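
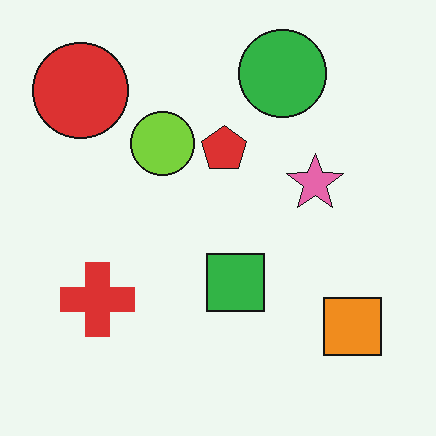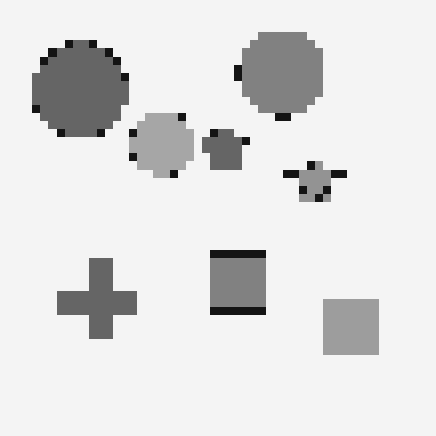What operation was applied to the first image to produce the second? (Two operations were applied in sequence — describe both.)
The transformation is: converted to grayscale, then moderately pixelated.

All color is removed — every shape is now a shade of grey. Shapes are reduced to large square blocks; fine edges and outlines are lost — a downscale-then-upscale (mosaic) effect.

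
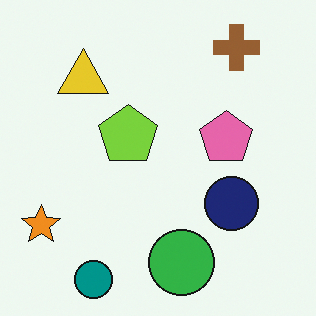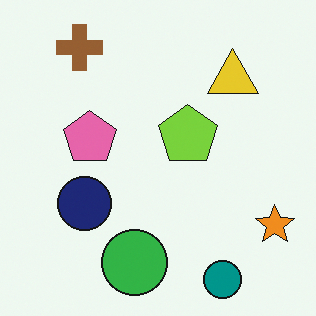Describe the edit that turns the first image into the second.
Flipped horizontally (left ↔ right).

The orange star is in the bottom-left of the first image and the bottom-right of the second — shapes on opposite sides of the vertical midline have swapped in a mirror flip.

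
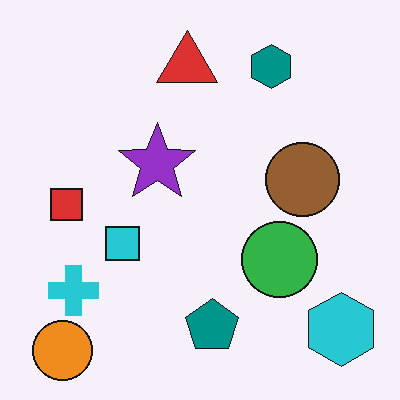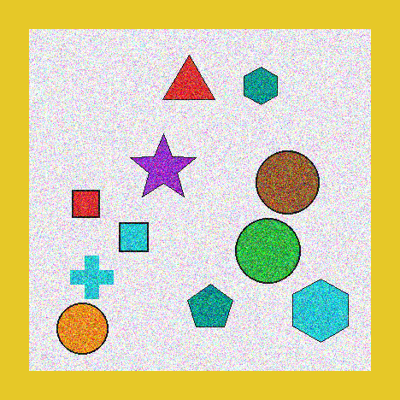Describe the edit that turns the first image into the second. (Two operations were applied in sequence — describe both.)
The second image is the first degraded with heavy additive noise, then framed with a yellow border.

Random speckle covers the whole image, including the flat background. A solid yellow frame runs around the edge of the second image, with the content slightly shrunk inside it.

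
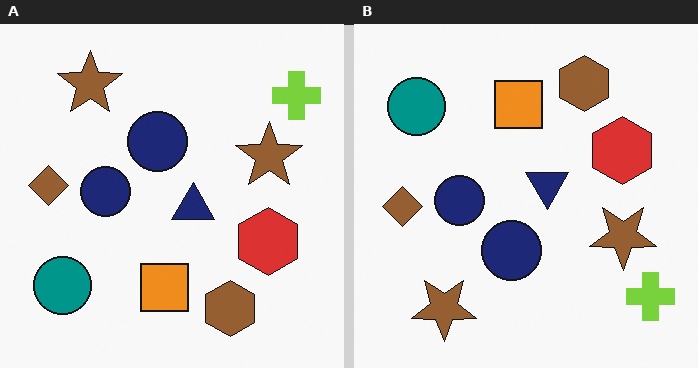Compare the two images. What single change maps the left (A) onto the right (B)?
It was flipped vertically (top ↔ bottom).

The brown hexagon is in the bottom-right of the left (A) image and the top-right of the right (B) — shapes on opposite sides of the horizontal midline have swapped in a mirror flip.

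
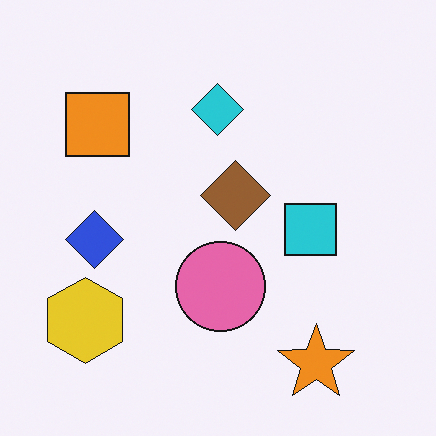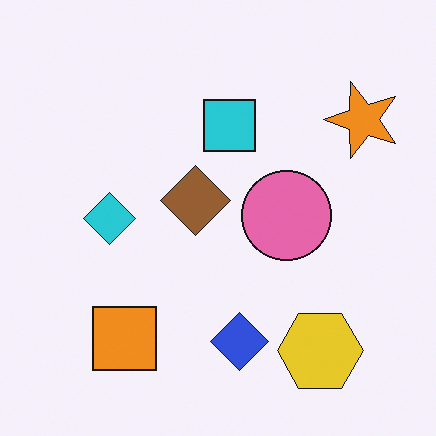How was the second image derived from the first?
It was rotated 90° counter-clockwise.

The orange star sits in the bottom-right of the first image and the top-right of the second — consistent with a whole-image 90° counter-clockwise rotation.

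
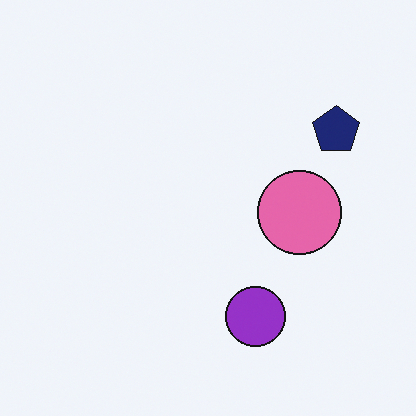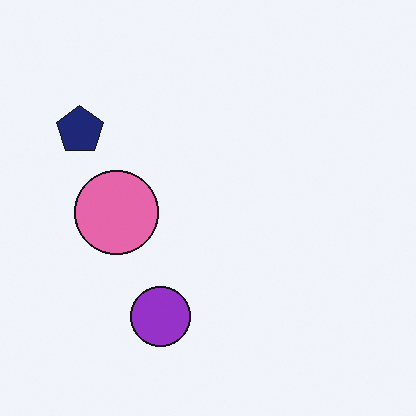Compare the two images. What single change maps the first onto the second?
The transformation is: flipped horizontally (left ↔ right).

The navy pentagon is in the top-right of the first image and the top-left of the second — shapes on opposite sides of the vertical midline have swapped in a mirror flip.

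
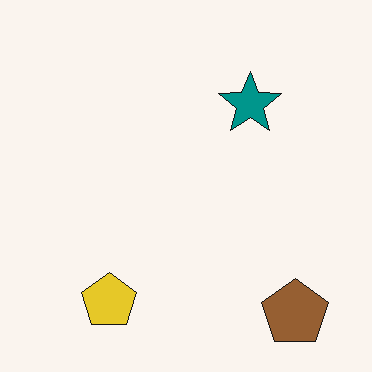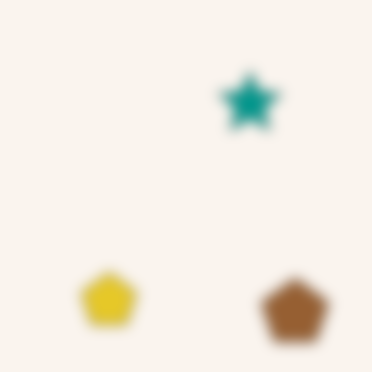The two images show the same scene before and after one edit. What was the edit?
The second image is the first heavily blurred.

Shape edges and outlines are uniformly softened across the whole image.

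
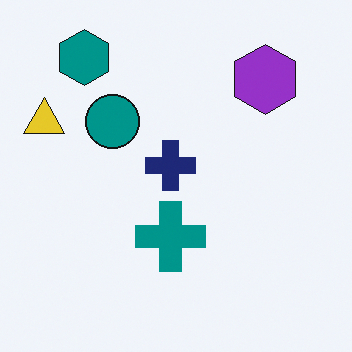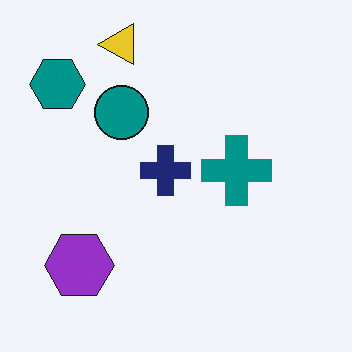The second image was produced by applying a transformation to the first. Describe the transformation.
The transformation is: transposed (reflected across the top-left ↔ bottom-right diagonal).

Shapes have swapped their row and column positions — what was in the top-right is now in the bottom-left — a diagonal reflection.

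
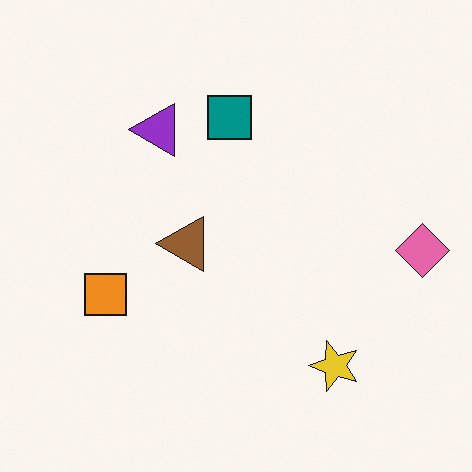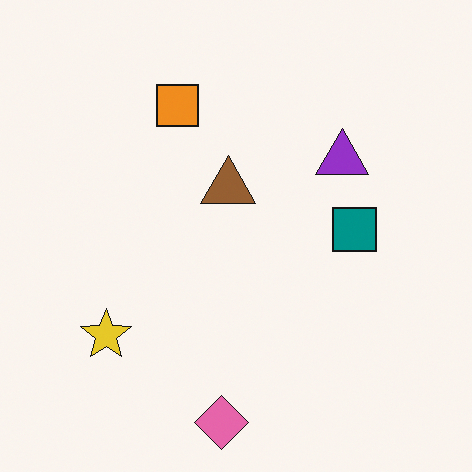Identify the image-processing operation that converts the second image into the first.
Rotated 90° counter-clockwise.

The pink diamond sits in the bottom of the second image and the right of the first — consistent with a whole-image 90° counter-clockwise rotation.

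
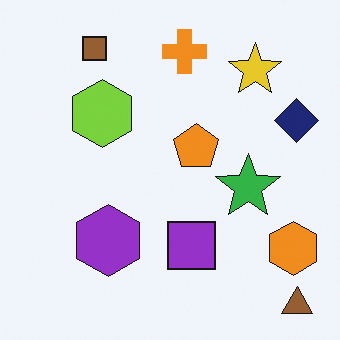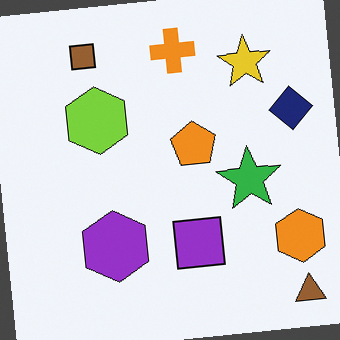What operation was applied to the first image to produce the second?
It was rotated counter-clockwise by a small amount.

Every shape is tilted by the same angle and the image corners show triangular fill wedges — a whole-image rotation by a non-right angle.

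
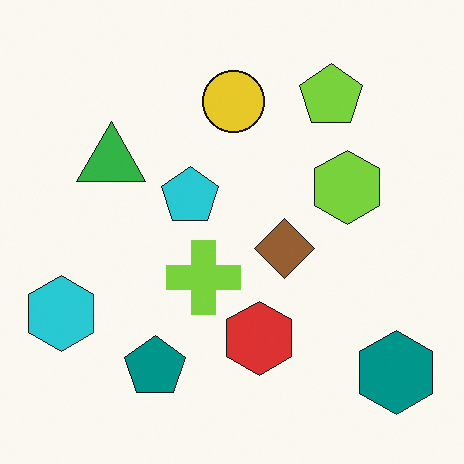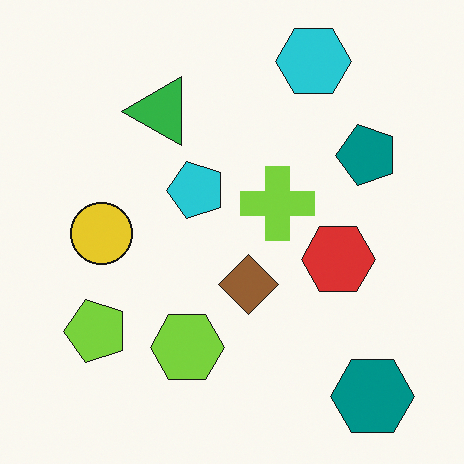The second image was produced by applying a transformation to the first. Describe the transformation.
The second image is the first transposed (reflected across the top-left ↔ bottom-right diagonal).

Shapes have swapped their row and column positions — what was in the top-right is now in the bottom-left — a diagonal reflection.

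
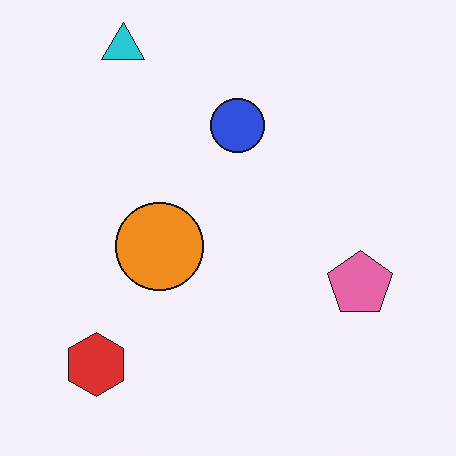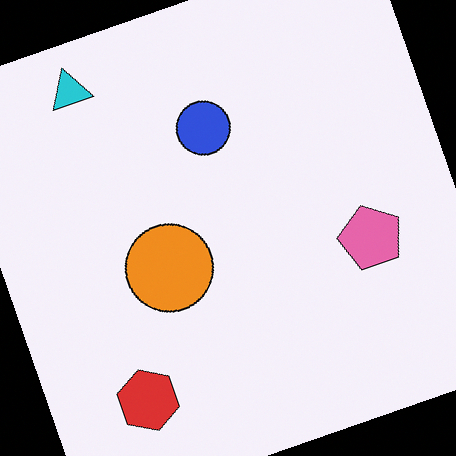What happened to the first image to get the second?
The transformation is: rotated counter-clockwise by a clearly visible amount.

Every shape is tilted by the same angle and the image corners show triangular fill wedges — a whole-image rotation by a non-right angle.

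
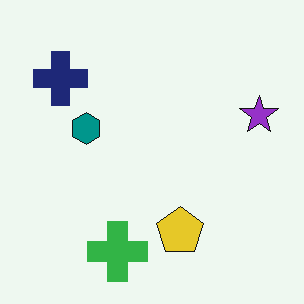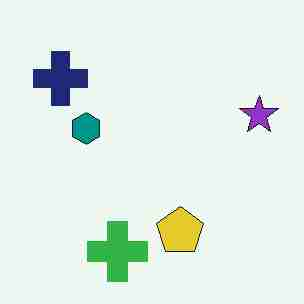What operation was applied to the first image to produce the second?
The image was degraded with heavy JPEG compression.

Blocky 8×8 compression artifacts appear around shape edges and the flat background shows ringing — characteristic JPEG degradation.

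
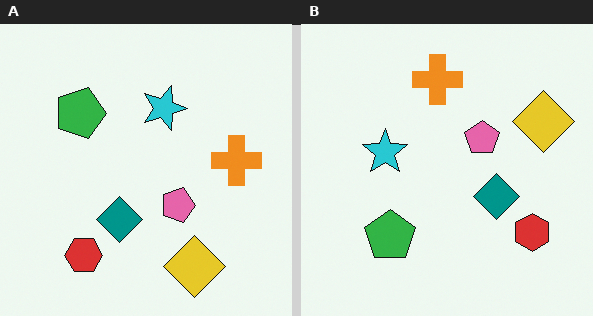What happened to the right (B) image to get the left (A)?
Rotated 90° clockwise.

The yellow diamond sits in the top-right of the right (B) image and the bottom of the left (A) — consistent with a whole-image 90° clockwise rotation.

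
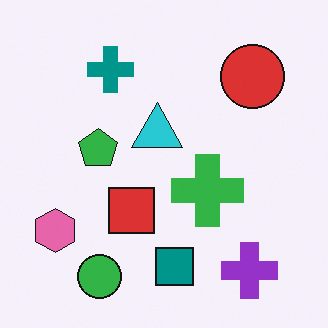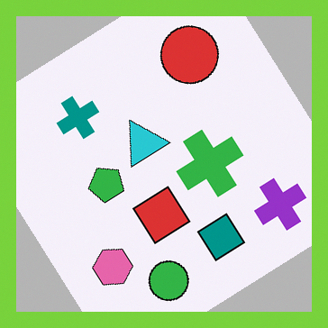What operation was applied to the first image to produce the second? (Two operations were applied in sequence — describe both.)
It was rotated counter-clockwise by a large amount — several tens of degrees, then framed with a lime border.

Every shape is tilted by the same angle and the image corners show triangular fill wedges — a whole-image rotation by a non-right angle. A solid lime frame runs around the edge of the second image, with the content slightly shrunk inside it.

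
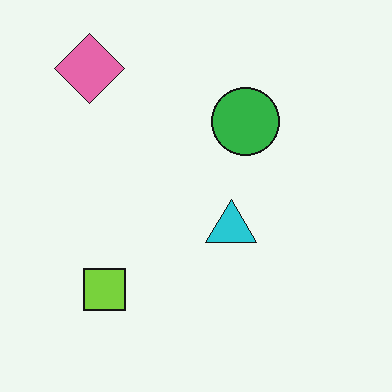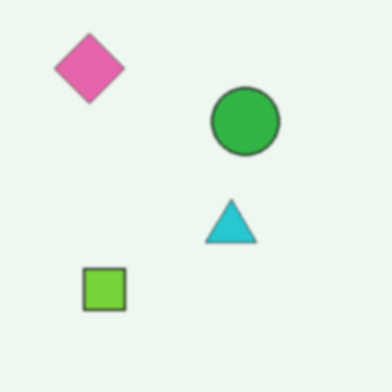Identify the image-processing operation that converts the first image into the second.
The second image is the first lightly blurred.

Shape edges and outlines are uniformly softened across the whole image.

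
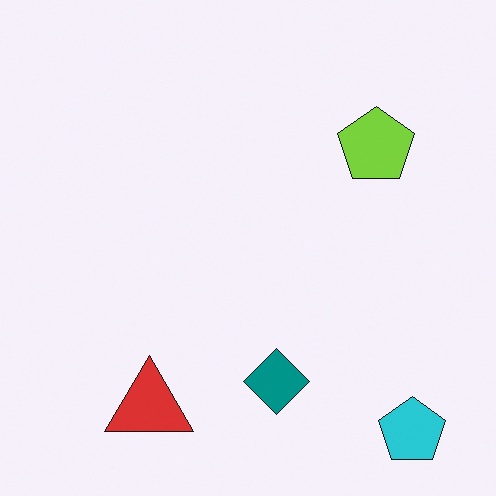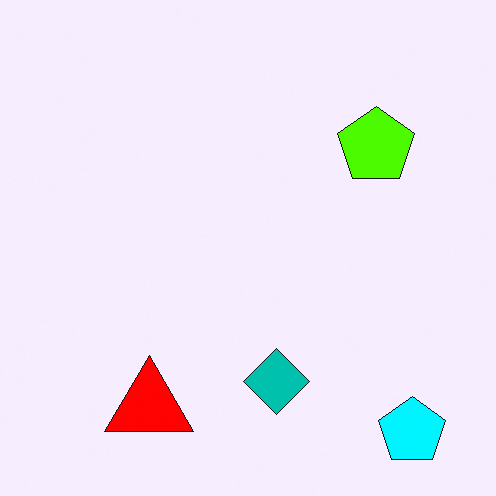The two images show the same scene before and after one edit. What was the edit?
Heavily oversaturated.

All colors are more vivid — a global saturation change.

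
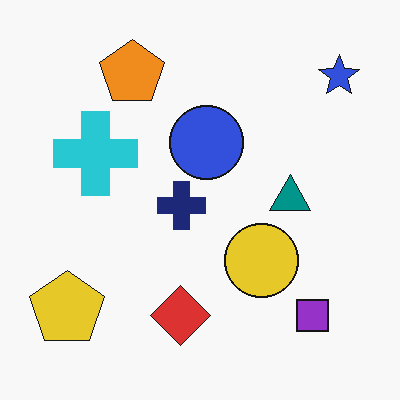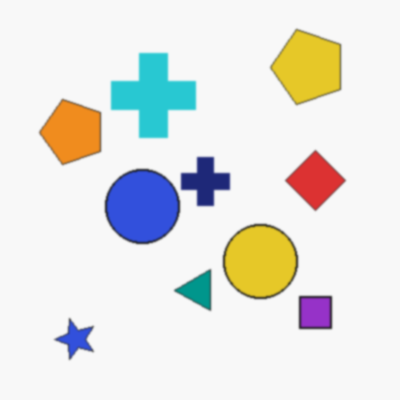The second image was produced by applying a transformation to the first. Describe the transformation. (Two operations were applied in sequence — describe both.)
The transformation is: transposed (reflected across the top-left ↔ bottom-right diagonal), then lightly blurred.

Shapes have swapped their row and column positions — what was in the top-right is now in the bottom-left — a diagonal reflection. Shape edges and outlines are uniformly softened across the whole image.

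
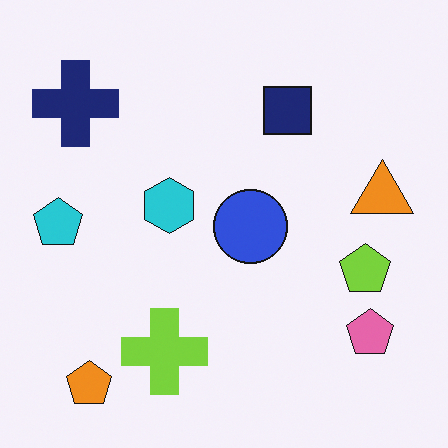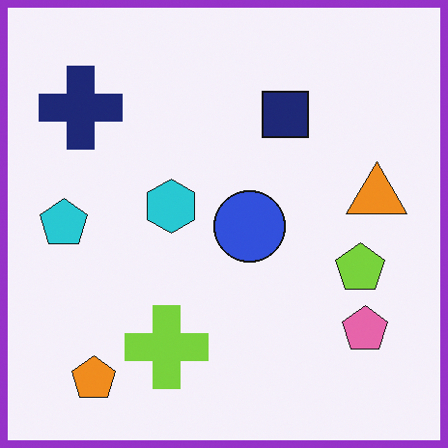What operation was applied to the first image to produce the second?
Framed with a purple border.

A solid purple frame runs around the edge of the second image, with the content slightly shrunk inside it.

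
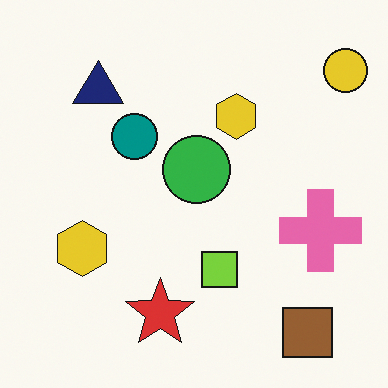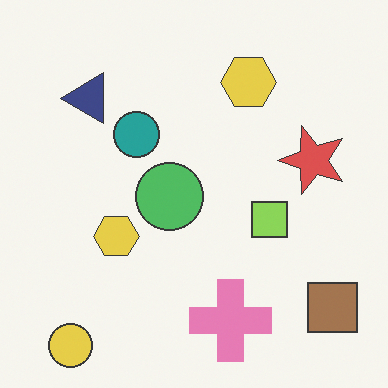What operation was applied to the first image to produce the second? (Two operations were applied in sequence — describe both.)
The image was given slightly reduced contrast, then transposed (reflected across the top-left ↔ bottom-right diagonal).

Tones are pushed toward mid-grey across the whole image — a global contrast change. Shapes have swapped their row and column positions — what was in the top-right is now in the bottom-left — a diagonal reflection.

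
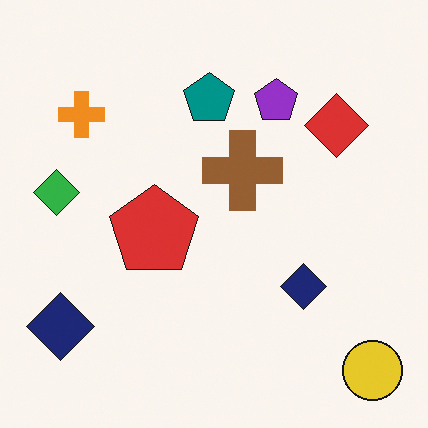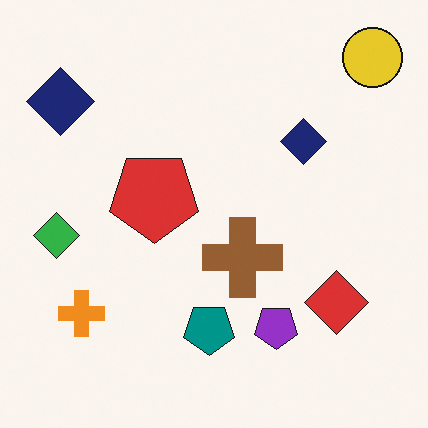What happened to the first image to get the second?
Flipped vertically (top ↔ bottom).

The yellow circle is in the bottom-right of the first image and the top-right of the second — shapes on opposite sides of the horizontal midline have swapped in a mirror flip.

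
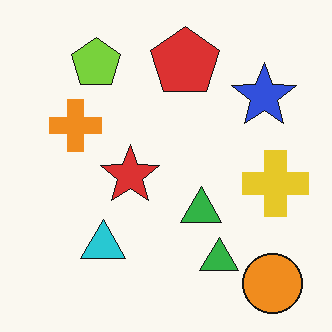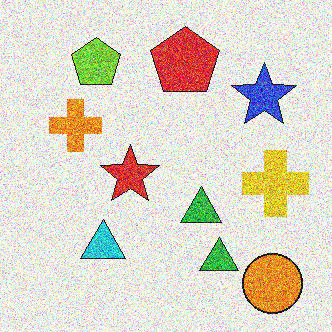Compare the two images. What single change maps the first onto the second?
The second image is the first degraded with strong gaussian noise.

Random speckle covers the whole image, including the flat background.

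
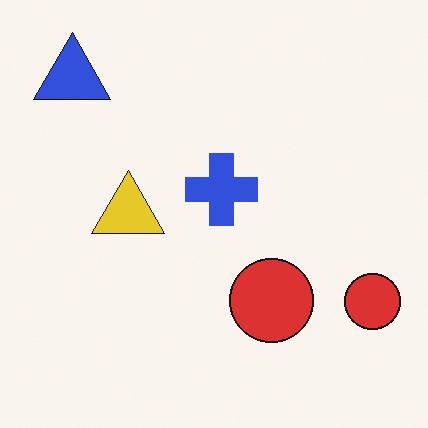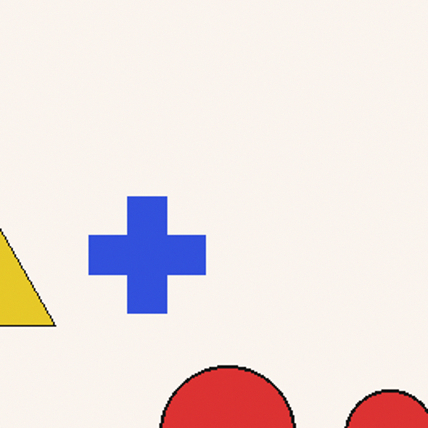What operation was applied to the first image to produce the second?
It was cropped slightly and scaled back up.

The visible shapes are larger and the field of view is narrower; shapes near the original edges may be partly or wholly outside the frame — a crop-and-rescale.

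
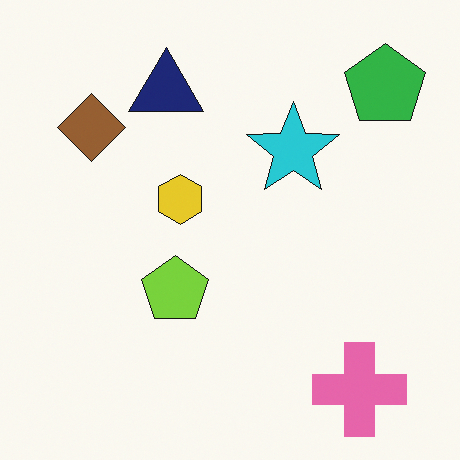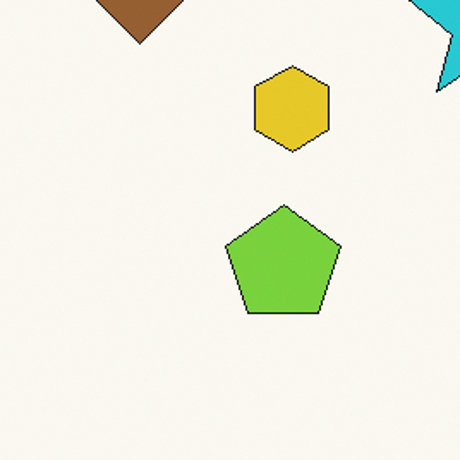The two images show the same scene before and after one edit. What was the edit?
The image was cropped to a noticeably smaller region and rescaled.

The visible shapes are larger and the field of view is narrower; shapes near the original edges may be partly or wholly outside the frame — a crop-and-rescale.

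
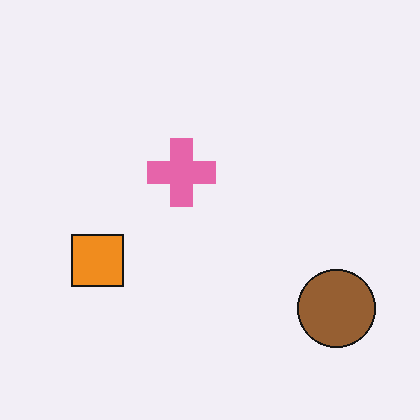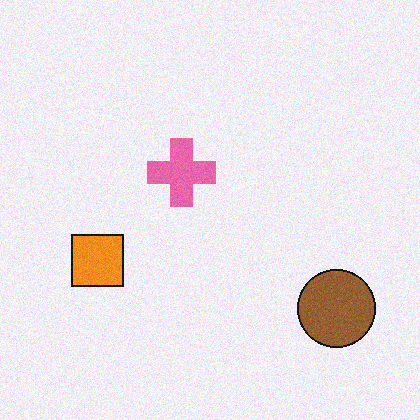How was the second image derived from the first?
The second image is the first degraded with a light layer of grain.

Random speckle covers the whole image, including the flat background.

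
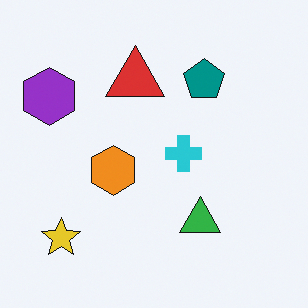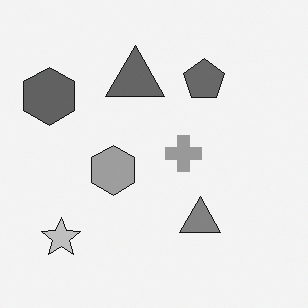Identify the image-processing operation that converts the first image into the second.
It was converted to grayscale.

All color is removed — every shape is now a shade of grey.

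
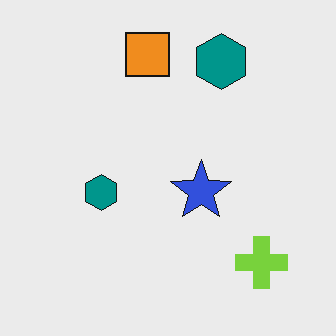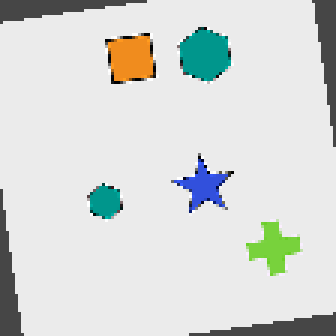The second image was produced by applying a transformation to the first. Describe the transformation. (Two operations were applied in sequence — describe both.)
This is the original image rotated counter-clockwise by a few degrees, then lightly pixelated (a mild mosaic effect).

Every shape is tilted by the same angle and the image corners show triangular fill wedges — a whole-image rotation by a non-right angle. Shapes are reduced to large square blocks; fine edges and outlines are lost — a downscale-then-upscale (mosaic) effect.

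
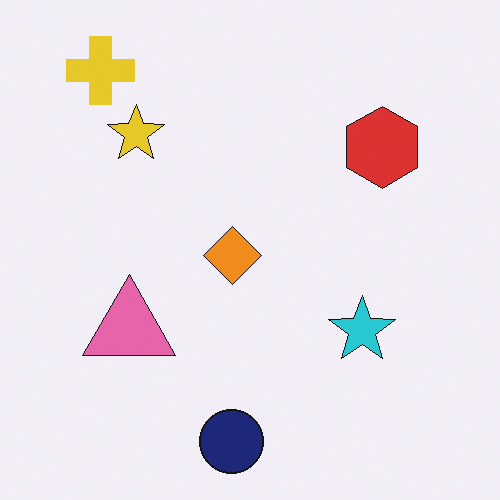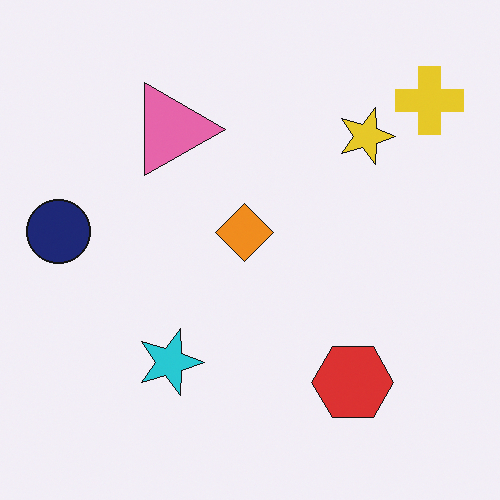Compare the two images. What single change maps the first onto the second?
The second image is the first rotated 90° clockwise.

The yellow cross sits in the top-left of the first image and the top-right of the second — consistent with a whole-image 90° clockwise rotation.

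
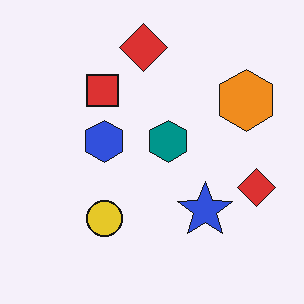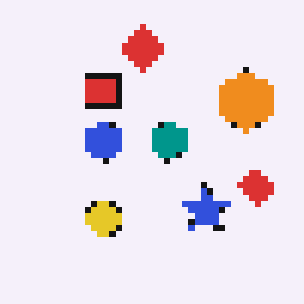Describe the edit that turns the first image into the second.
Moderately pixelated.

Shapes are reduced to large square blocks; fine edges and outlines are lost — a downscale-then-upscale (mosaic) effect.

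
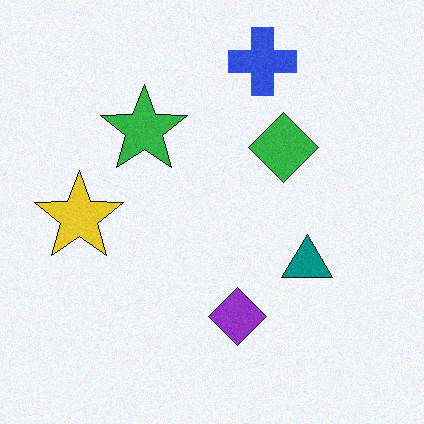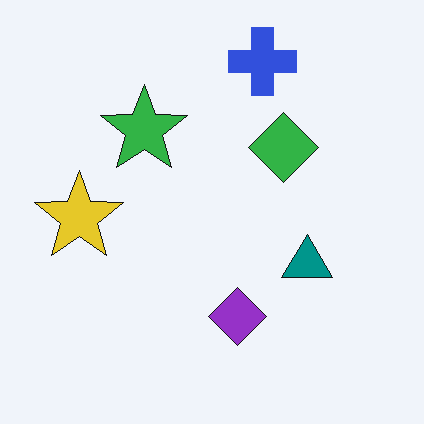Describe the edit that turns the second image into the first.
This is the original image degraded with light additive noise.

Random speckle covers the whole image, including the flat background.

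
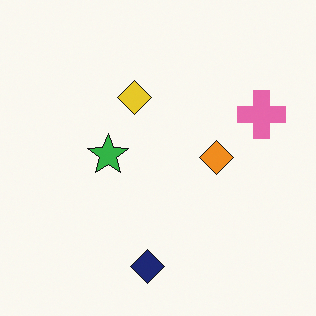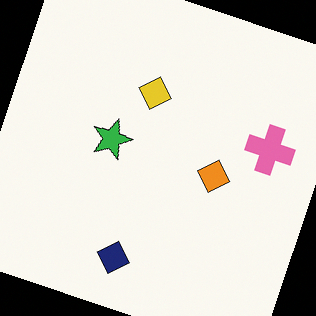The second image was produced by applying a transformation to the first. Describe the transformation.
It was rotated clockwise by a clearly visible amount.

Every shape is tilted by the same angle and the image corners show triangular fill wedges — a whole-image rotation by a non-right angle.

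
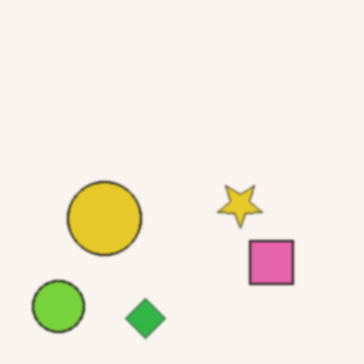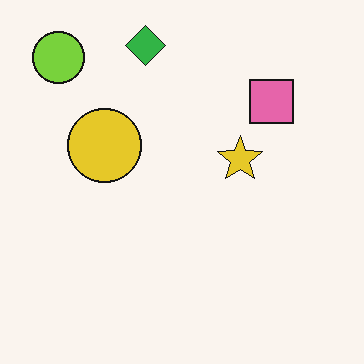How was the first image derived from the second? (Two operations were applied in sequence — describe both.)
The image was flipped vertically (top ↔ bottom), then slightly softened.

The green diamond is in the top of the second image and the bottom of the first — shapes on opposite sides of the horizontal midline have swapped in a mirror flip. Shape edges and outlines are uniformly softened across the whole image.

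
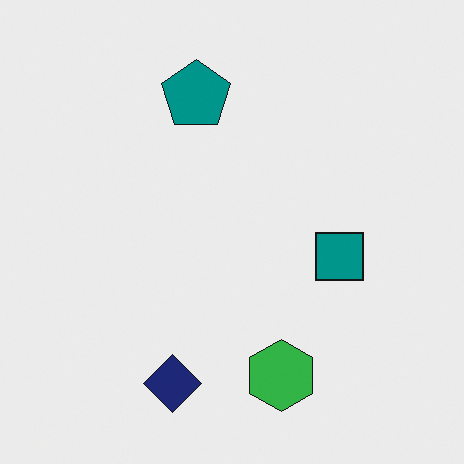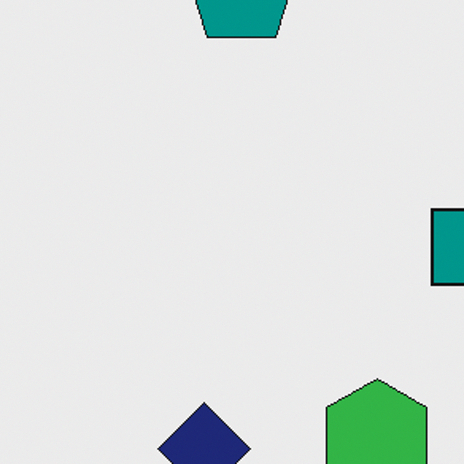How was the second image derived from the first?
This is the original image cropped slightly and scaled back up.

The visible shapes are larger and the field of view is narrower; shapes near the original edges may be partly or wholly outside the frame — a crop-and-rescale.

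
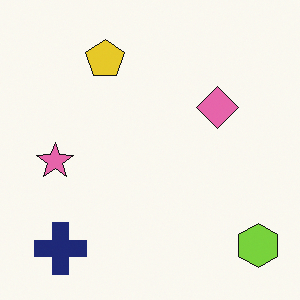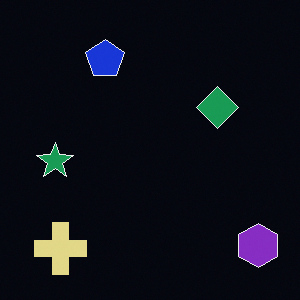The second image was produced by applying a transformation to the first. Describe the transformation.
The transformation is: color-inverted (negative).

The light background has become dark and every shape's color is its complement — a photographic negative.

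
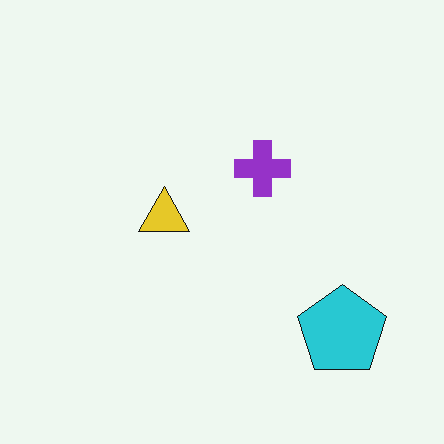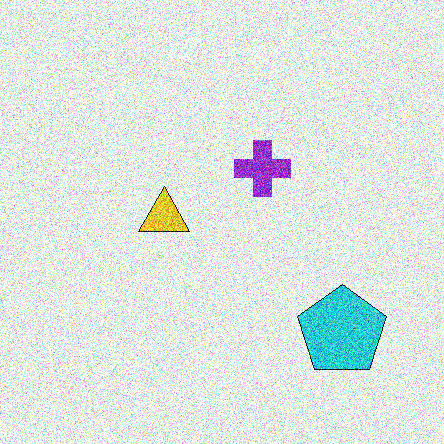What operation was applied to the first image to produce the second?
This is the original image degraded with a thick layer of grain.

Random speckle covers the whole image, including the flat background.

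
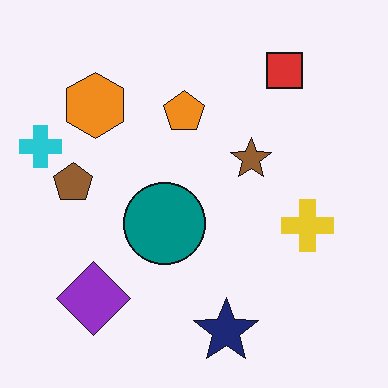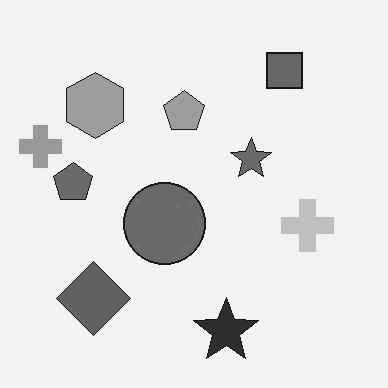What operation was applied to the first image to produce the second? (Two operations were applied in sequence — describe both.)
The transformation is: given moderate JPEG compression, then converted to grayscale.

Blocky 8×8 compression artifacts appear around shape edges and the flat background shows ringing — characteristic JPEG degradation. All color is removed — every shape is now a shade of grey.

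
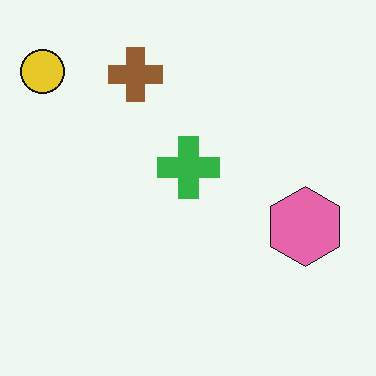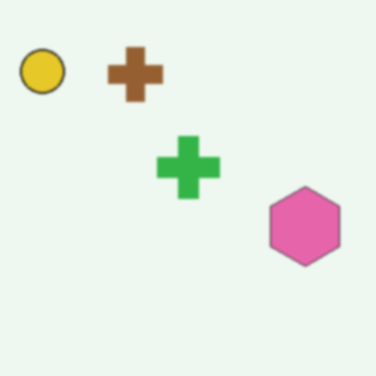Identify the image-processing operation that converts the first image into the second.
The transformation is: lightly blurred.

Shape edges and outlines are uniformly softened across the whole image.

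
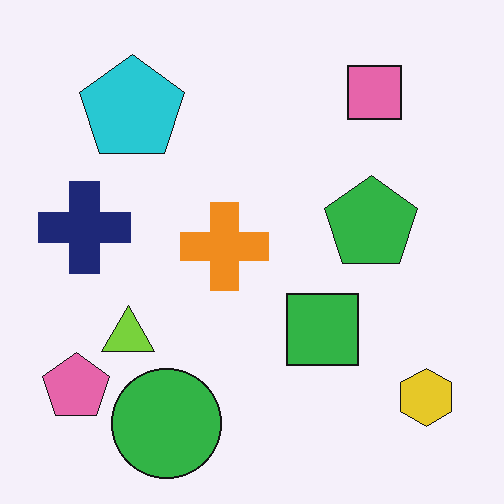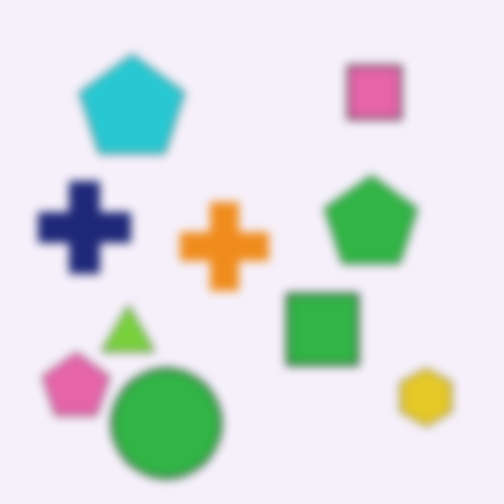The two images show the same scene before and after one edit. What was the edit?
Noticeably gaussian-blurred.

Shape edges and outlines are uniformly softened across the whole image.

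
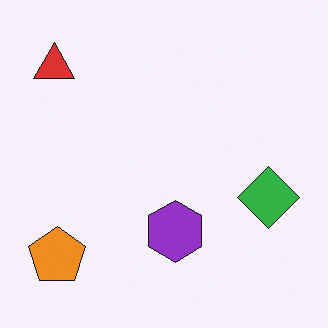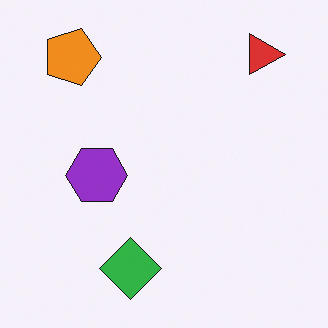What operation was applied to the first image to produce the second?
It was rotated 90° clockwise.

The red triangle sits in the top-left of the first image and the top-right of the second — consistent with a whole-image 90° clockwise rotation.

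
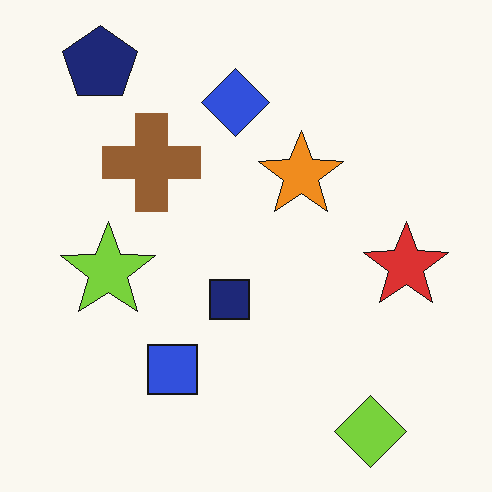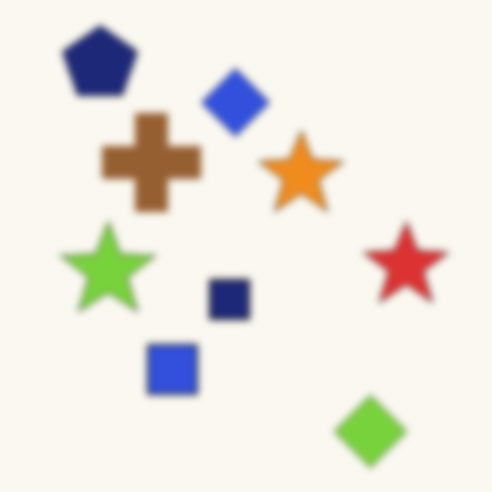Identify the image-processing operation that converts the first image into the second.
This is the original image moderately blurred.

Shape edges and outlines are uniformly softened across the whole image.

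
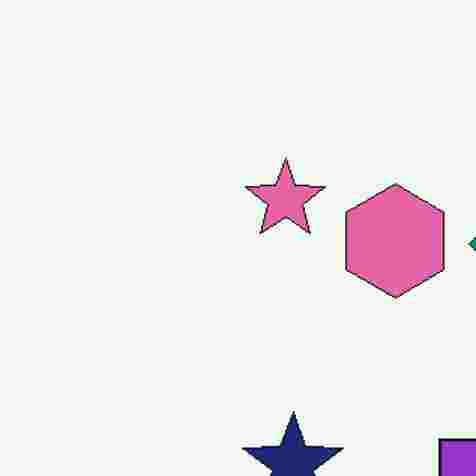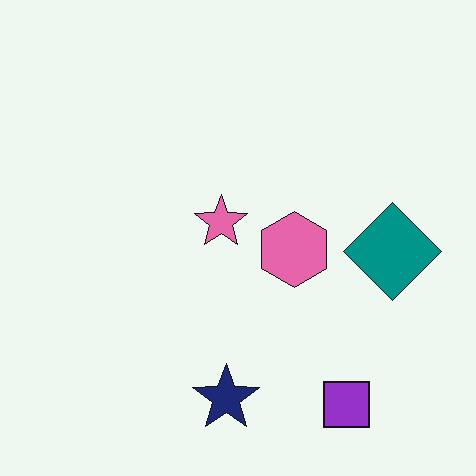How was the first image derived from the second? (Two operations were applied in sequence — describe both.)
It was cropped to a modestly smaller region and rescaled, then degraded with heavy JPEG compression.

The visible shapes are larger and the field of view is narrower; shapes near the original edges may be partly or wholly outside the frame — a crop-and-rescale. Blocky 8×8 compression artifacts appear around shape edges and the flat background shows ringing — characteristic JPEG degradation.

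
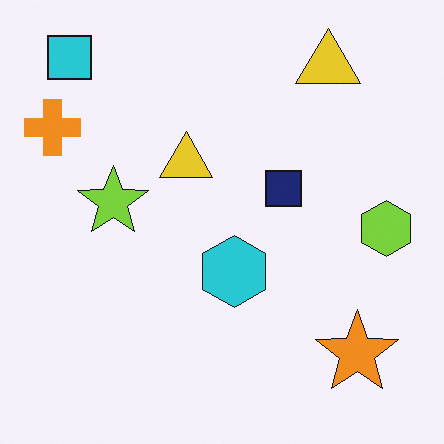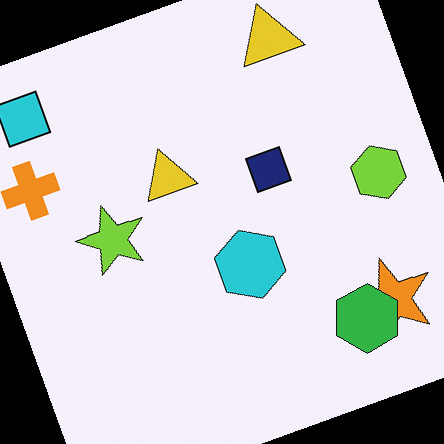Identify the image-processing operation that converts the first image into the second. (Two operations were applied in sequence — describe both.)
Rotated counter-clockwise by a moderate amount, then overlaid with an additional green hexagon.

Every shape is tilted by the same angle and the image corners show triangular fill wedges — a whole-image rotation by a non-right angle. A green hexagon appears in the second image that is absent from the first.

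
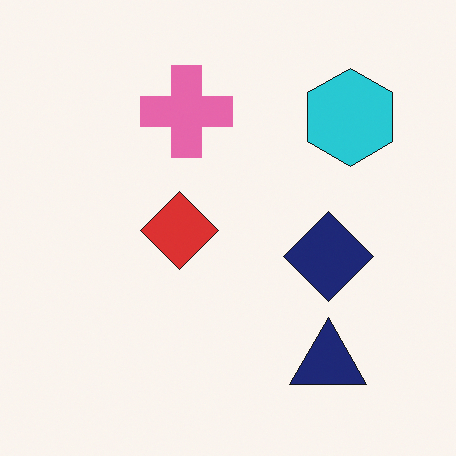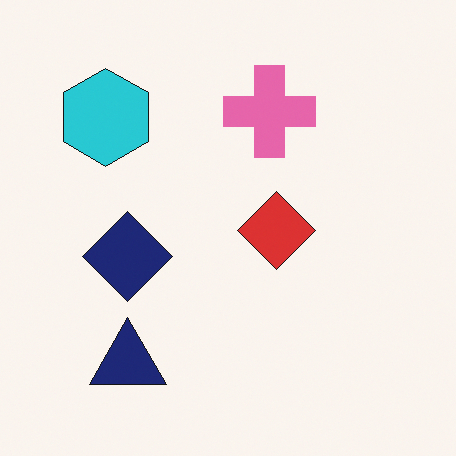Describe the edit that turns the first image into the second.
The second image is the first flipped horizontally (left ↔ right).

The cyan hexagon is in the top-right of the first image and the top-left of the second — shapes on opposite sides of the vertical midline have swapped in a mirror flip.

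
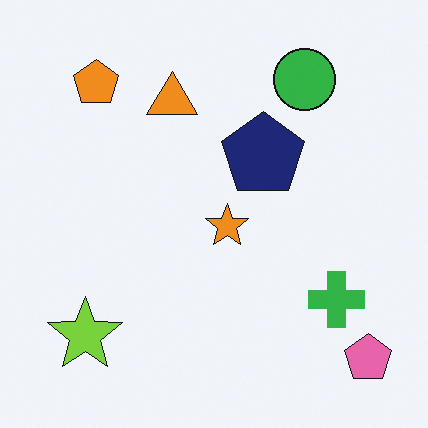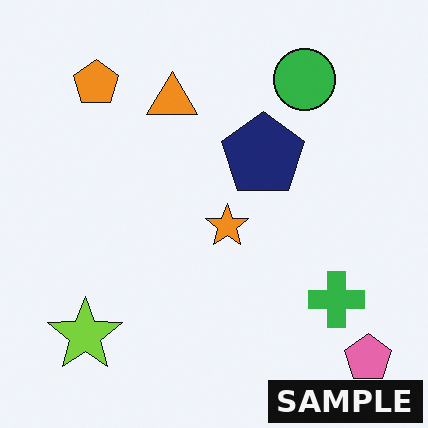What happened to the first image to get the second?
The second image is the first watermarked with the text "SAMPLE" in the lower-right corner.

A dark label reading "SAMPLE" appears in the lower-right corner.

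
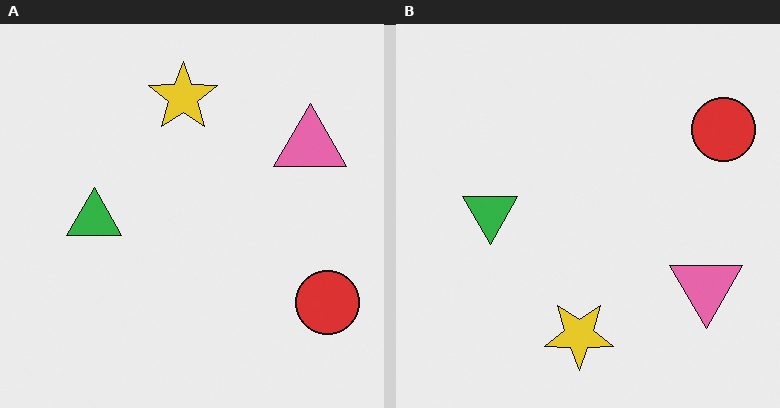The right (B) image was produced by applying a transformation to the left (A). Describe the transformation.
The transformation is: flipped vertically (top ↔ bottom).

The yellow star is in the top of the left (A) image and the bottom of the right (B) — shapes on opposite sides of the horizontal midline have swapped in a mirror flip.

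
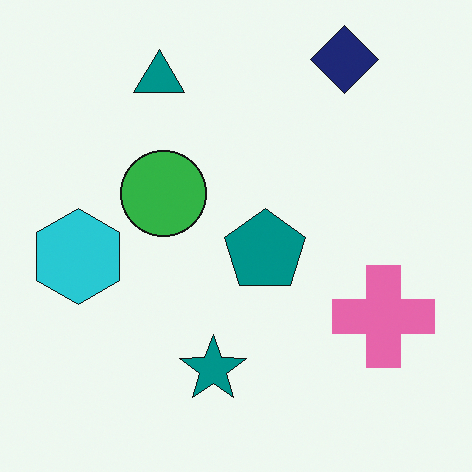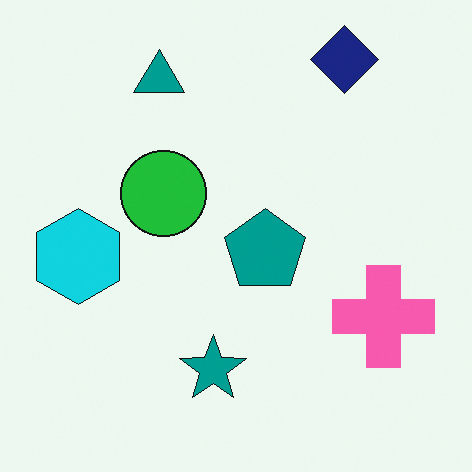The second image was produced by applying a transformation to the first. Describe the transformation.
Slightly oversaturated.

All colors are more vivid — a global saturation change.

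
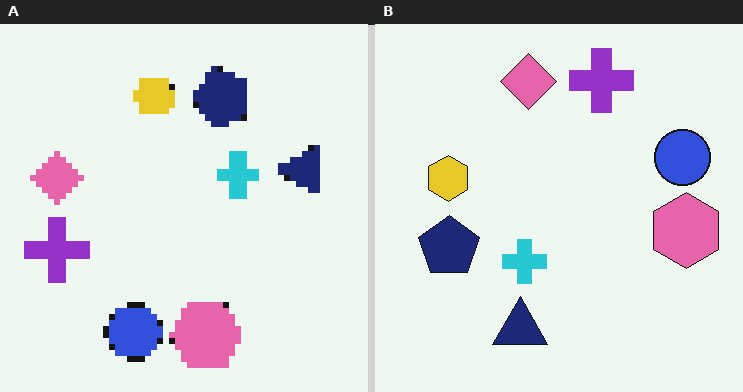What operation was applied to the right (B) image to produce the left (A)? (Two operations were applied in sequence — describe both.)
The image was pixelated into visible square blocks, then transposed (reflected across the top-left ↔ bottom-right diagonal).

Shapes are reduced to large square blocks; fine edges and outlines are lost — a downscale-then-upscale (mosaic) effect. Shapes have swapped their row and column positions — what was in the top-right is now in the bottom-left — a diagonal reflection.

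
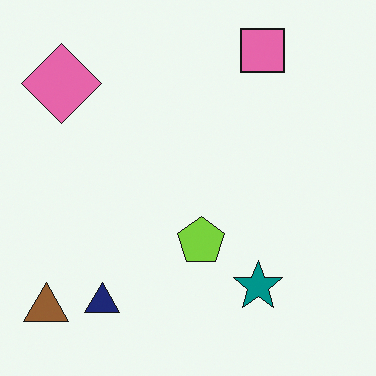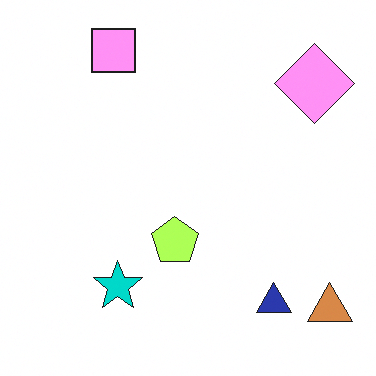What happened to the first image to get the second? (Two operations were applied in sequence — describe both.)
The image was noticeably brightened, then flipped horizontally (left ↔ right).

Every pixel — background and shapes alike — is uniformly brightened. The brown triangle is in the bottom-left of the first image and the bottom-right of the second — shapes on opposite sides of the vertical midline have swapped in a mirror flip.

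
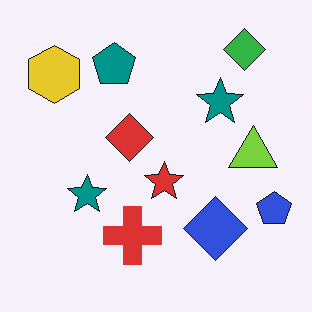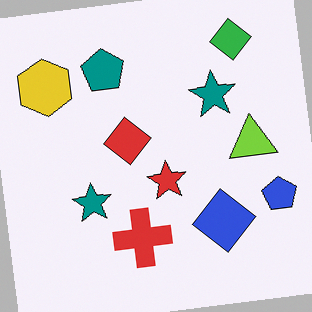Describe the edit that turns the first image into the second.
Rotated counter-clockwise by a slight angle.

Every shape is tilted by the same angle and the image corners show triangular fill wedges — a whole-image rotation by a non-right angle.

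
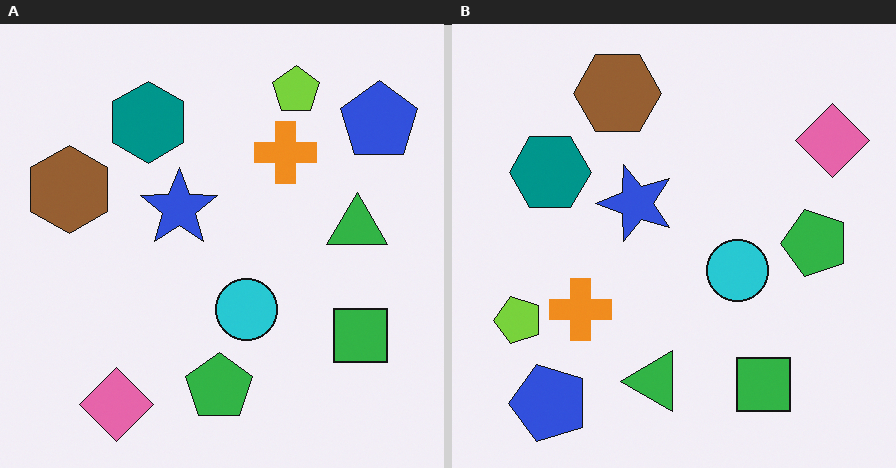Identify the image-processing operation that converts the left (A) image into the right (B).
Transposed (reflected across the top-left ↔ bottom-right diagonal).

Shapes have swapped their row and column positions — what was in the top-right is now in the bottom-left — a diagonal reflection.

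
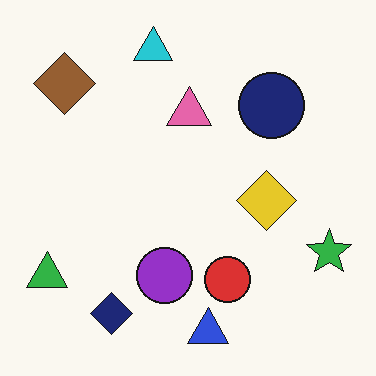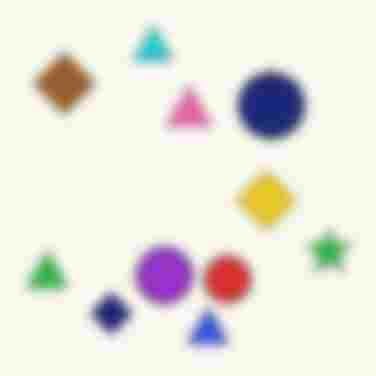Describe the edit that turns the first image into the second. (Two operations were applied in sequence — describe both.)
This is the original image strongly gaussian-blurred, then degraded with heavy JPEG compression.

Shape edges and outlines are uniformly softened across the whole image. Blocky 8×8 compression artifacts appear around shape edges and the flat background shows ringing — characteristic JPEG degradation.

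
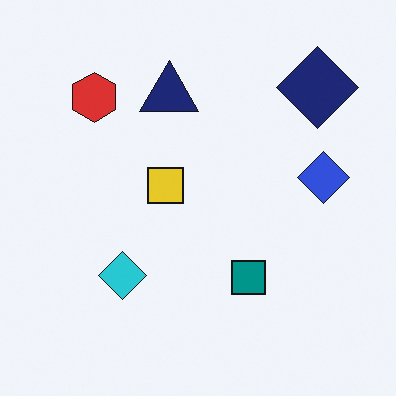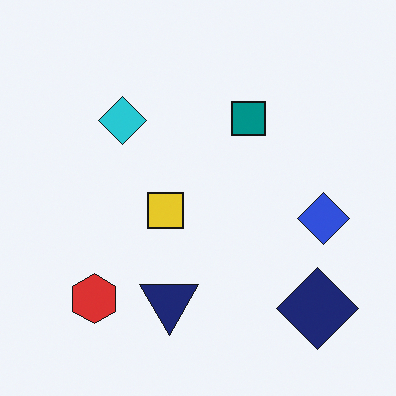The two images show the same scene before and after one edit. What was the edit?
This is the original image flipped vertically (top ↔ bottom).

The navy diamond is in the top-right of the first image and the bottom-right of the second — shapes on opposite sides of the horizontal midline have swapped in a mirror flip.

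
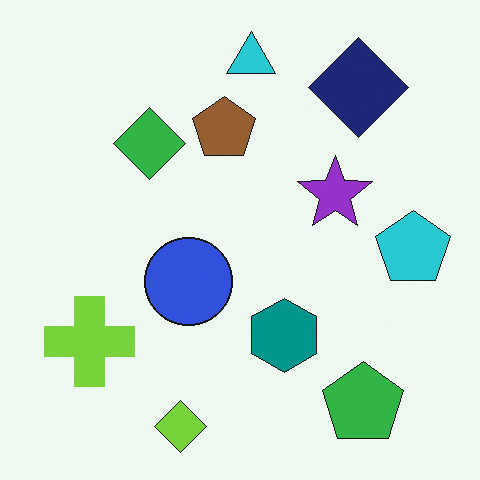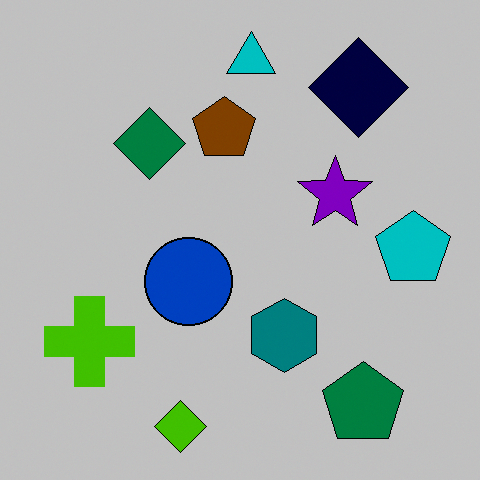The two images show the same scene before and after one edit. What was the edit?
The image was aggressively posterized.

Each flat color has snapped to a coarser quantized level — most visibly, the near-white background has dropped to a flat grey.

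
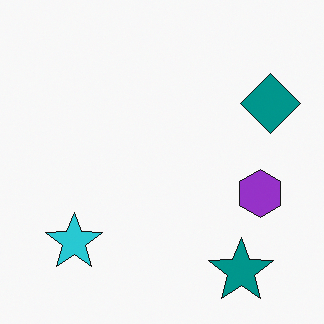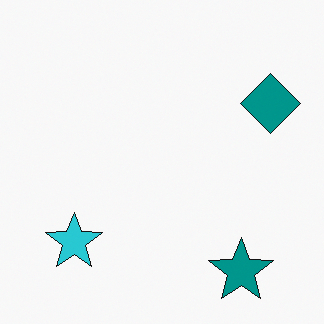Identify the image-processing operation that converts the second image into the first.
The first image is the second overlaid with an additional purple hexagon.

A purple hexagon appears in the first image that is absent from the second.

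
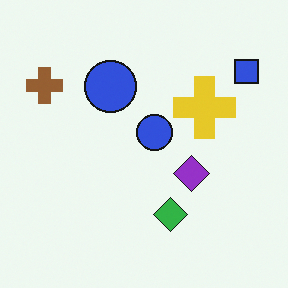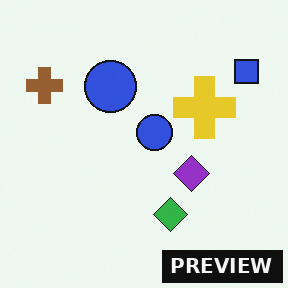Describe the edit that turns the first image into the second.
Watermarked with the text "PREVIEW" in the lower-right corner.

A dark label reading "PREVIEW" appears in the lower-right corner.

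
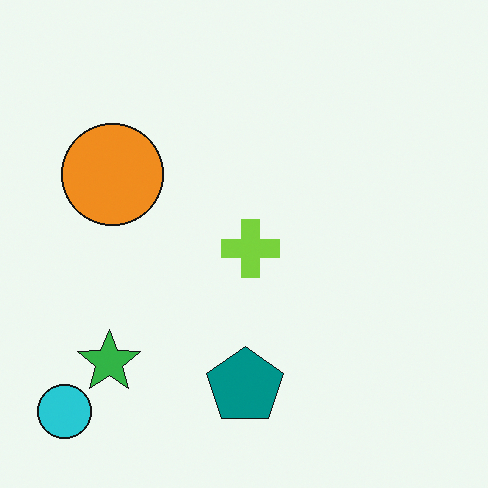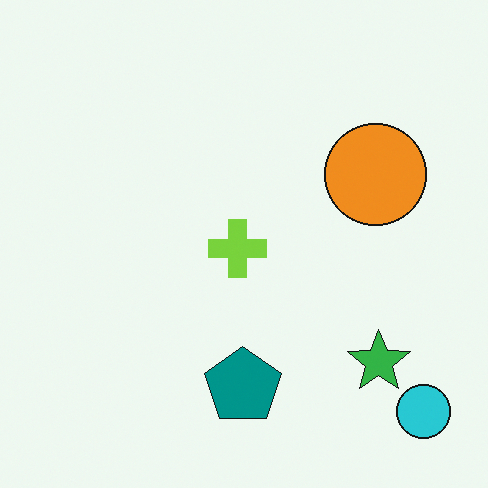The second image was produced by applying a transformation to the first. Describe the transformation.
Flipped horizontally (left ↔ right).

The cyan circle is in the bottom-left of the first image and the bottom-right of the second — shapes on opposite sides of the vertical midline have swapped in a mirror flip.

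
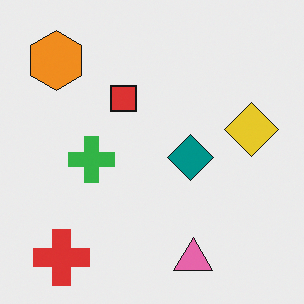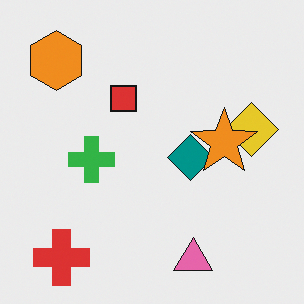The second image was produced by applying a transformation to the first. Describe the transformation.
It was overlaid with an additional orange star.

An orange star appears in the second image that is absent from the first.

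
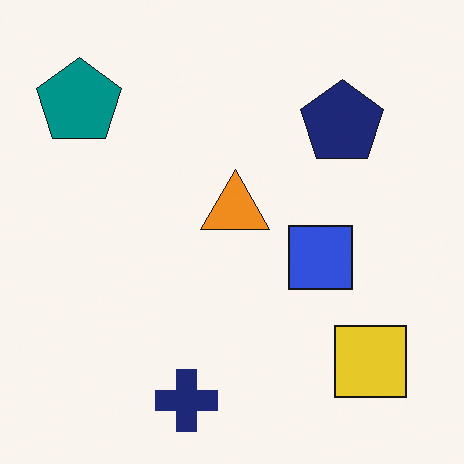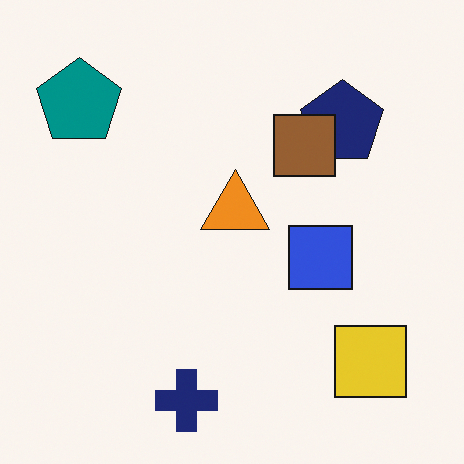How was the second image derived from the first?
The second image is the first overlaid with an additional brown square.

A brown square appears in the second image that is absent from the first.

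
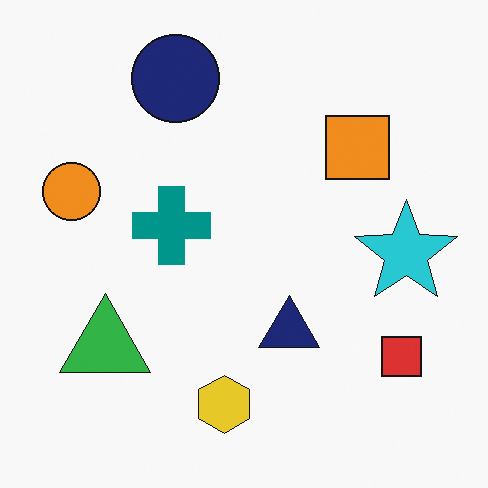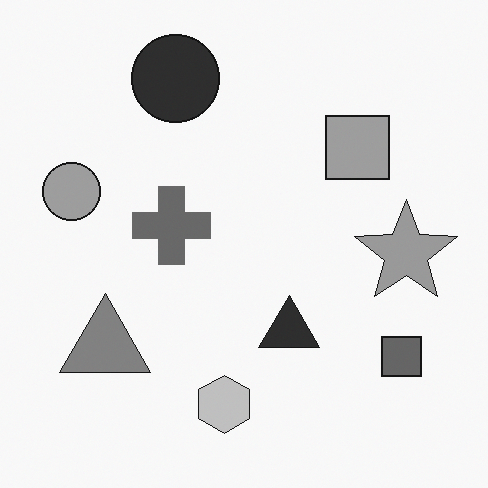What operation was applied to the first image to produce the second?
The second image is the first converted to grayscale.

All color is removed — every shape is now a shade of grey.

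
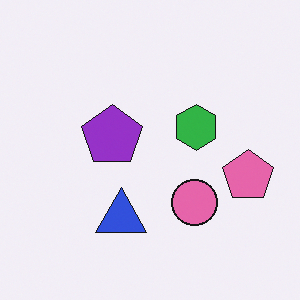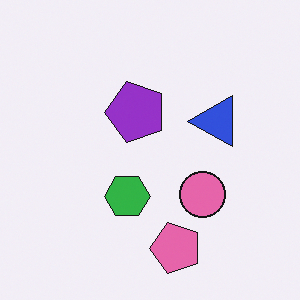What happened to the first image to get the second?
The second image is the first transposed (reflected across the top-left ↔ bottom-right diagonal).

Shapes have swapped their row and column positions — what was in the top-right is now in the bottom-left — a diagonal reflection.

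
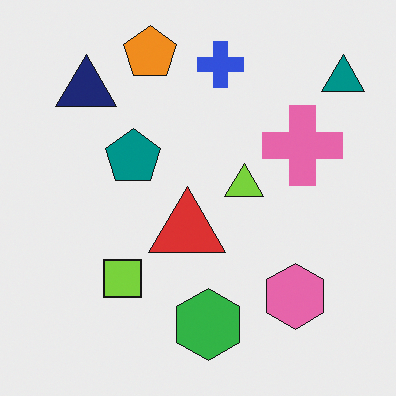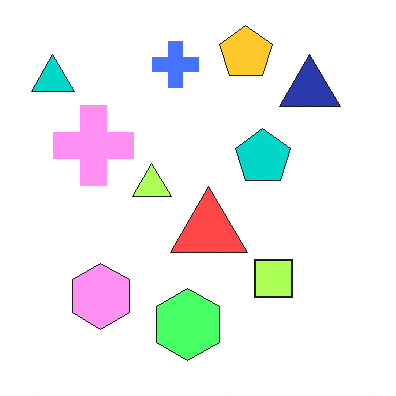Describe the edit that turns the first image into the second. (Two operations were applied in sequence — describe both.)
The image was noticeably brightened, then flipped horizontally (left ↔ right).

Every pixel — background and shapes alike — is uniformly brightened. The teal triangle is in the top-right of the first image and the top-left of the second — shapes on opposite sides of the vertical midline have swapped in a mirror flip.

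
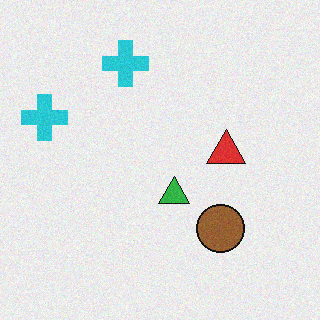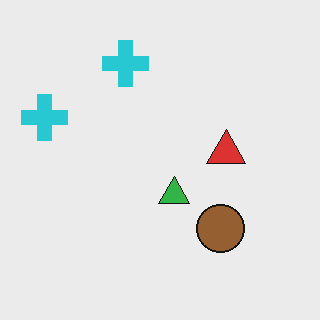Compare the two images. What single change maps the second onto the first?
The transformation is: degraded with subtle gaussian noise.

Random speckle covers the whole image, including the flat background.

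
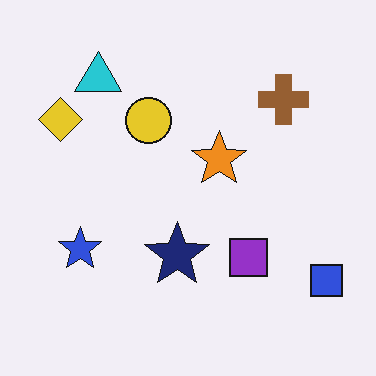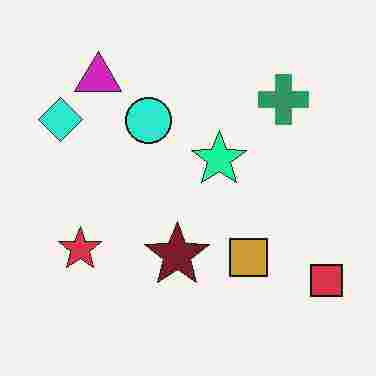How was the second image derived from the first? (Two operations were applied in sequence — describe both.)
This is the original image hue-shifted through roughly a third of the color wheel, then heavily JPEG-compressed with obvious blocking artifacts.

Every shape's color has rotated by the same amount around the hue wheel — a uniform hue shift. Blocky 8×8 compression artifacts appear around shape edges and the flat background shows ringing — characteristic JPEG degradation.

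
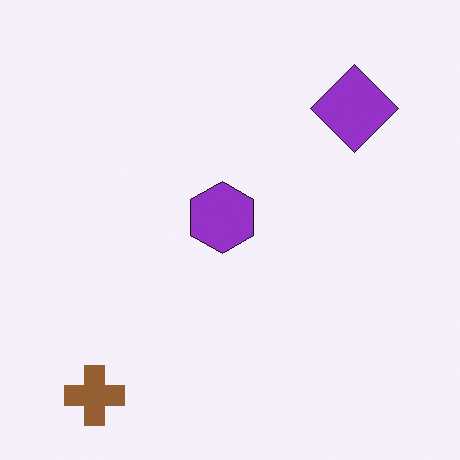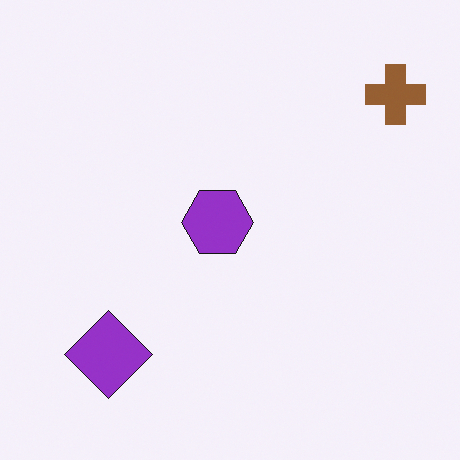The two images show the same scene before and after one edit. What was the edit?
The transformation is: transposed (reflected across the top-left ↔ bottom-right diagonal).

Shapes have swapped their row and column positions — what was in the top-right is now in the bottom-left — a diagonal reflection.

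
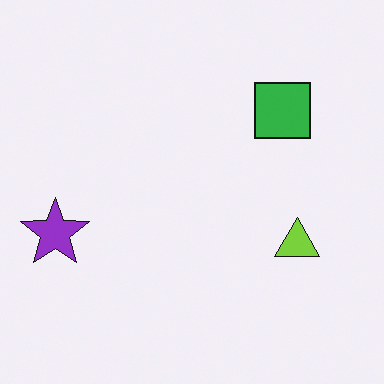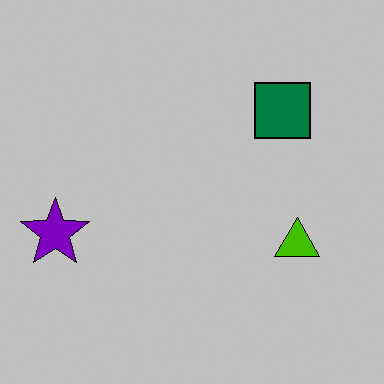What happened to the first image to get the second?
The second image is the first aggressively posterized.

Each flat color has snapped to a coarser quantized level — most visibly, the near-white background has dropped to a flat grey.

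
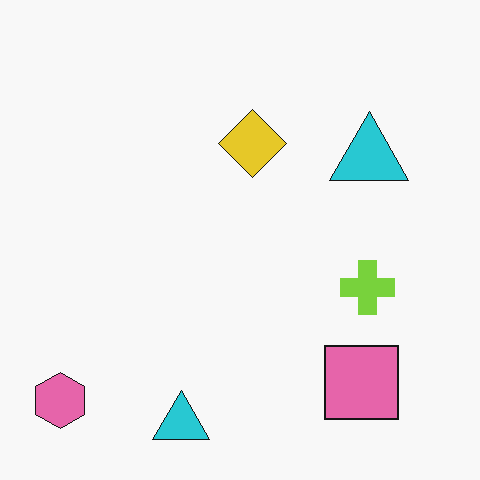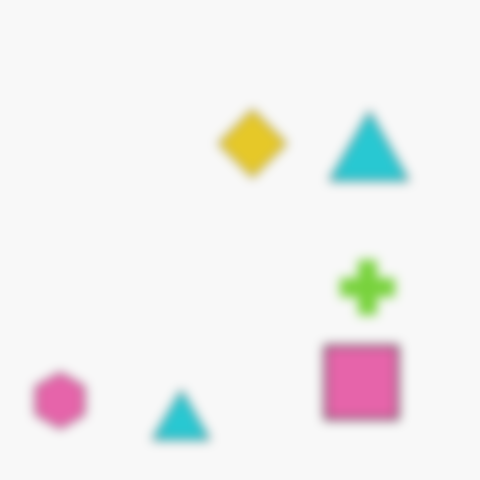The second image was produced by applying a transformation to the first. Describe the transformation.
It was heavily blurred.

Shape edges and outlines are uniformly softened across the whole image.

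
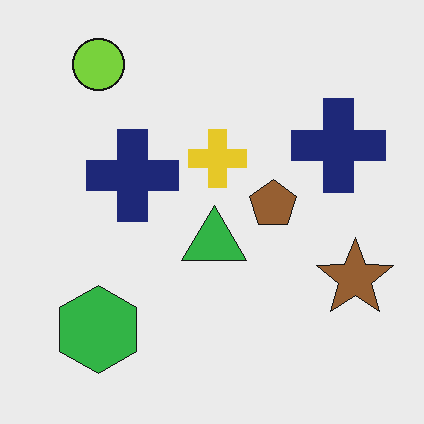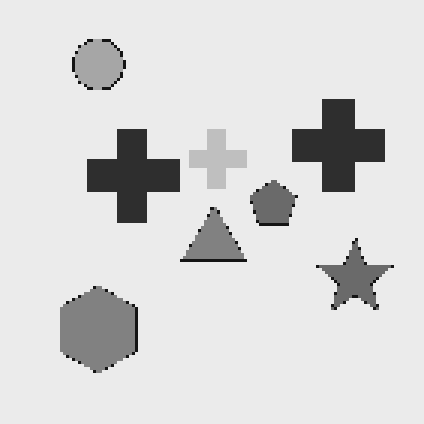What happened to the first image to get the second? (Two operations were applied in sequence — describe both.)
This is the original image converted to grayscale, then lightly pixelated (a mild mosaic effect).

All color is removed — every shape is now a shade of grey. Shapes are reduced to large square blocks; fine edges and outlines are lost — a downscale-then-upscale (mosaic) effect.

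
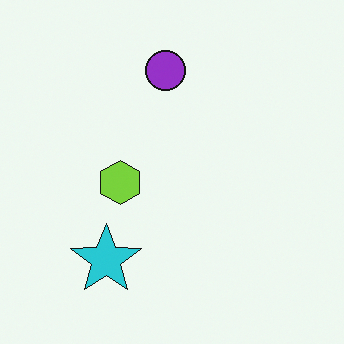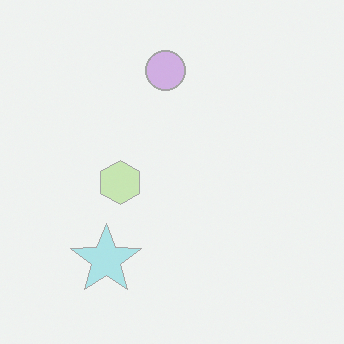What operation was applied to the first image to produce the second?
The image was given much lower contrast.

Tones are pushed toward mid-grey across the whole image — a global contrast change.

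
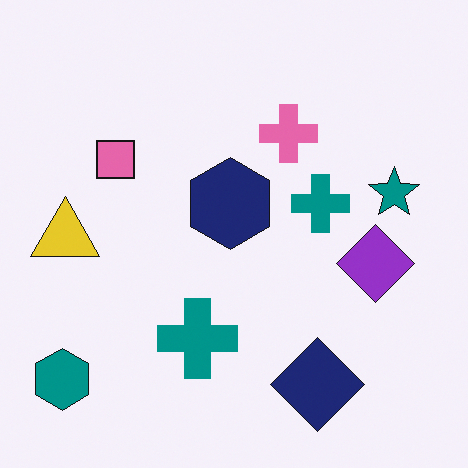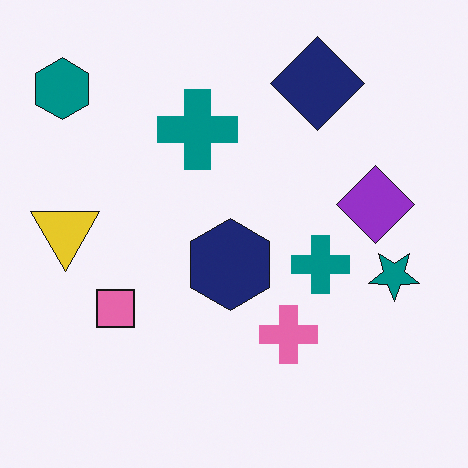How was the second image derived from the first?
Flipped vertically (top ↔ bottom).

The navy diamond is in the bottom-right of the first image and the top-right of the second — shapes on opposite sides of the horizontal midline have swapped in a mirror flip.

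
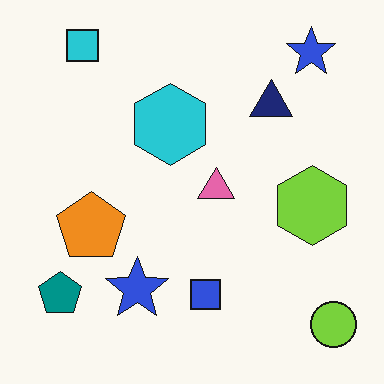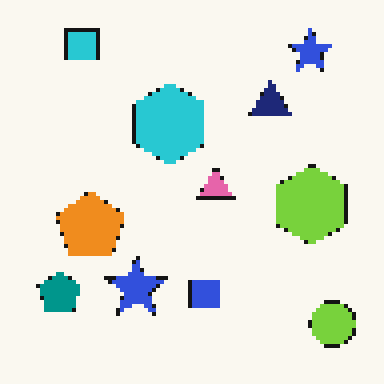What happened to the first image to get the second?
Lightly pixelated (a mild mosaic effect).

Shapes are reduced to large square blocks; fine edges and outlines are lost — a downscale-then-upscale (mosaic) effect.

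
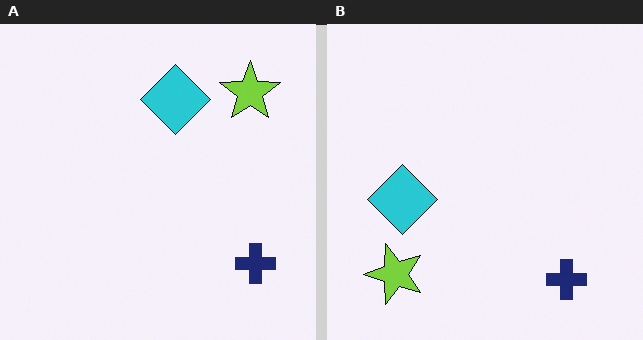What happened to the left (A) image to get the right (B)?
Transposed (reflected across the top-left ↔ bottom-right diagonal).

Shapes have swapped their row and column positions — what was in the top-right is now in the bottom-left — a diagonal reflection.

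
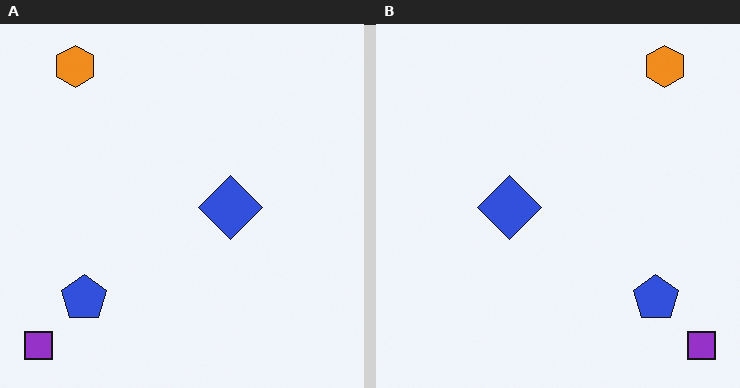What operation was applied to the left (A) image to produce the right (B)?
The right (B) image is the left (A) flipped horizontally (left ↔ right).

The purple square is in the bottom-left of the left (A) image and the bottom-right of the right (B) — shapes on opposite sides of the vertical midline have swapped in a mirror flip.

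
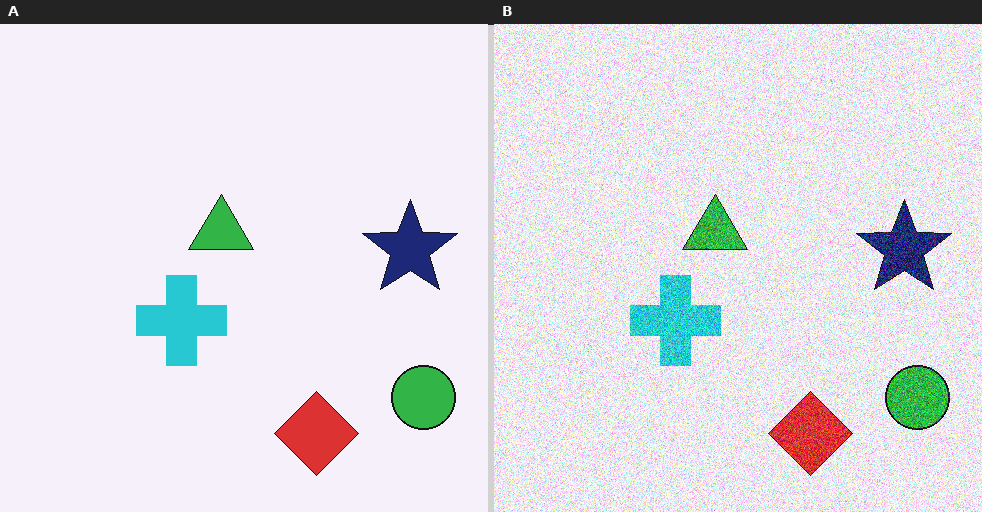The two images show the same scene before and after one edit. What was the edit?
The right (B) image is the left (A) degraded with strong gaussian noise.

Random speckle covers the whole image, including the flat background.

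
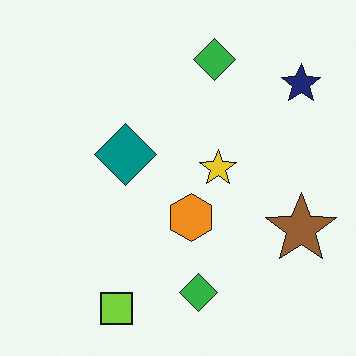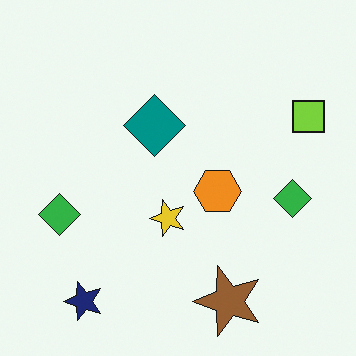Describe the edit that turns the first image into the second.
The transformation is: transposed (reflected across the top-left ↔ bottom-right diagonal).

Shapes have swapped their row and column positions — what was in the top-right is now in the bottom-left — a diagonal reflection.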